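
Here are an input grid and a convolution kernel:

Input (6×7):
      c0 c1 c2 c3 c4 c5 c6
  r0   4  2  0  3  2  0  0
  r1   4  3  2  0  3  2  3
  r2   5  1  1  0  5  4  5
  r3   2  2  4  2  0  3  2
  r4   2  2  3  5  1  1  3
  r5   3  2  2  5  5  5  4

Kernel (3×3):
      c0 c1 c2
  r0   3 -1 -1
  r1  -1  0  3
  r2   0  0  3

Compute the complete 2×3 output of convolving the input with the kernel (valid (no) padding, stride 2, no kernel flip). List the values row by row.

15 17 27
32 -3 21

Output[0,0]: The receptive field on the input at this output position is [4 2 0 / 4 3 2 / 5 1 1]. Elementwise product with the kernel and sum: 4·3 + 2·-1 + 0·-1 + 4·-1 + 2·3 + 1·3.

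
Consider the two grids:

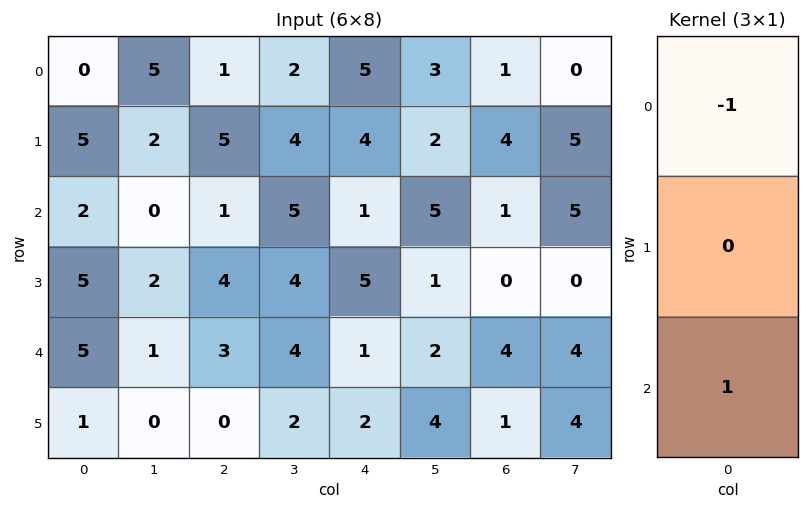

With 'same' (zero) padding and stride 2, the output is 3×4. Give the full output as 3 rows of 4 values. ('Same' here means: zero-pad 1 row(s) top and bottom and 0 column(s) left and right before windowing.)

5 5 4 4
0 -1 1 -4
-4 -4 -3 1

Output[0,0]: The receptive field on the zero-padded input at this output position is [0 / 0 / 5]. Elementwise product with the kernel and sum: 0·-1 + 5·1.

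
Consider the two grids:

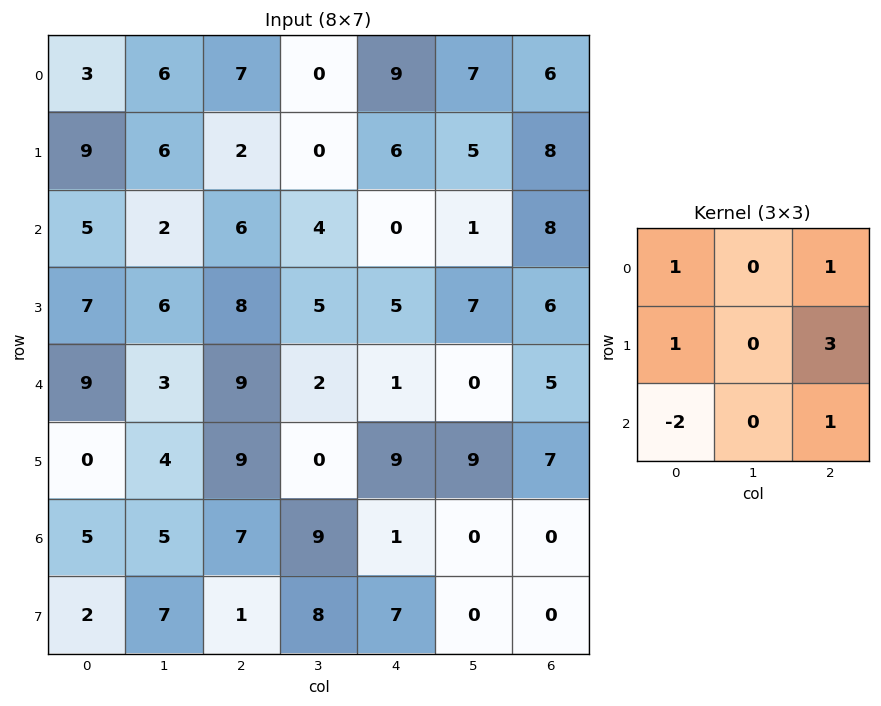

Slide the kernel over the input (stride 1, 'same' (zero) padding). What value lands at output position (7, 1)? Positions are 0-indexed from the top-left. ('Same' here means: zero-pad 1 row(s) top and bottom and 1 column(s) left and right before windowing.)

The receptive field on the zero-padded input at this output position is [5 5 7 / 2 7 1 / 0 0 0]. Elementwise product with the kernel and sum: 5·1 + 7·1 + 2·1 + 1·3 + 0·-2 + 0·1.

17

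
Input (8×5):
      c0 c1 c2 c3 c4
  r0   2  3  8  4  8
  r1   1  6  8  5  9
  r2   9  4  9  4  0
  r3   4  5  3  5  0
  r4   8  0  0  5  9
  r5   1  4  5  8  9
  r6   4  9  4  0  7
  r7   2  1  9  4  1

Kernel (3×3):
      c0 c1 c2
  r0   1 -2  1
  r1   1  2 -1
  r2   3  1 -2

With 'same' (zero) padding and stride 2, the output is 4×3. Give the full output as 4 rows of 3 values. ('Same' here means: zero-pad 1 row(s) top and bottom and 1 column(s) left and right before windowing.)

-10 31 44
12 21 6
6 0 61
1 23 17

Output[0,0]: The receptive field on the zero-padded input at this output position is [0 0 0 / 0 2 3 / 0 1 6]. Elementwise product with the kernel and sum: 0·1 + 0·-2 + 0·1 + 0·1 + 2·2 + 3·-1 + 0·3 + 1·1 + 6·-2.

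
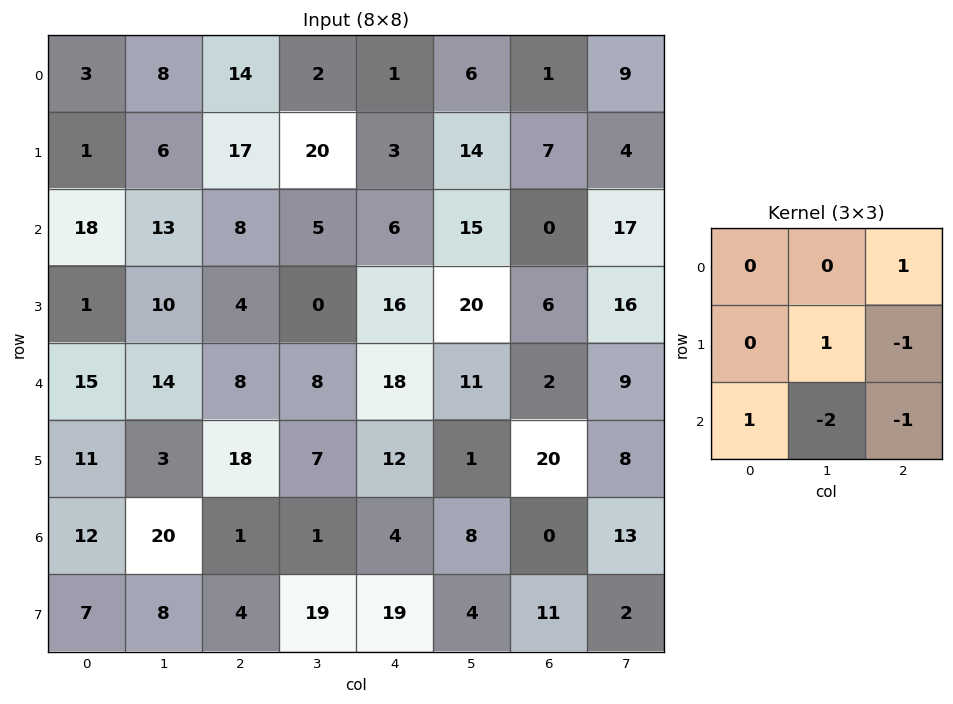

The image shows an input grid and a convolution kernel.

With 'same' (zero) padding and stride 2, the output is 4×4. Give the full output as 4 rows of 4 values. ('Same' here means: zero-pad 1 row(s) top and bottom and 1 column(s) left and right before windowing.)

Output[0,0]: The receptive field on the zero-padded input at this output position is [0 0 0 / 0 3 8 / 0 1 6]. Elementwise product with the kernel and sum: 0·1 + 3·1 + 8·-1 + 0·1 + 1·-2 + 6·-1.

-13 -36 -5 -12
-1 25 -47 -21
-14 -40 9 -38
-27 -12 -26 -25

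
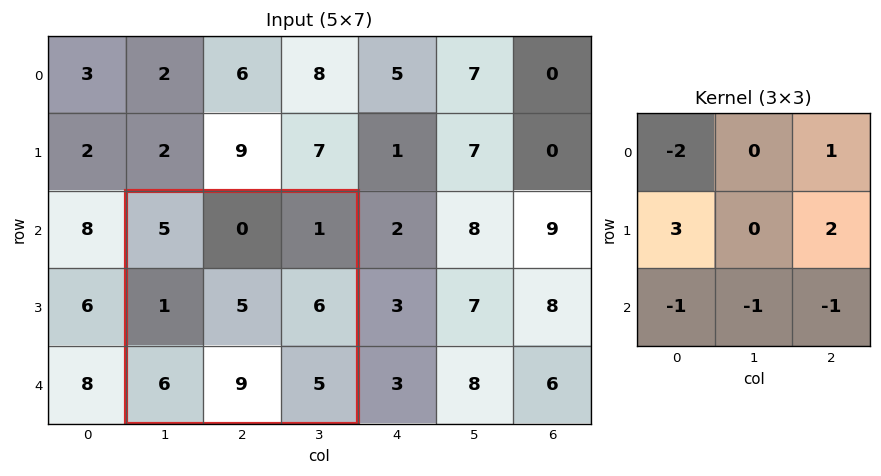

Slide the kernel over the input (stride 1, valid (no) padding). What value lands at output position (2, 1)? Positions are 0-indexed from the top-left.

-14

The receptive field on the input at this output position is [5 0 1 / 1 5 6 / 6 9 5]. Elementwise product with the kernel and sum: 5·-2 + 1·1 + 1·3 + 6·2 + 6·-1 + 9·-1 + 5·-1.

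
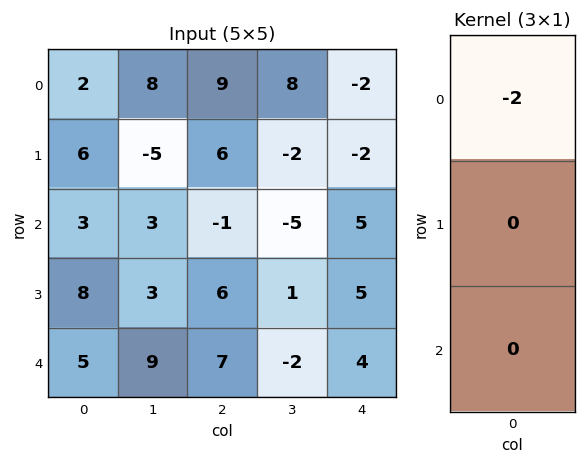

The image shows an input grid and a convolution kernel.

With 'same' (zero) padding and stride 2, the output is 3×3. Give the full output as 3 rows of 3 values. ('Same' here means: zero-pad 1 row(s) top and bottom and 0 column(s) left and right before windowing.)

0 0 0
-12 -12 4
-16 -12 -10

Output[0,0]: The receptive field on the zero-padded input at this output position is [0 / 2 / 6]. Elementwise product with the kernel and sum: 0·-2.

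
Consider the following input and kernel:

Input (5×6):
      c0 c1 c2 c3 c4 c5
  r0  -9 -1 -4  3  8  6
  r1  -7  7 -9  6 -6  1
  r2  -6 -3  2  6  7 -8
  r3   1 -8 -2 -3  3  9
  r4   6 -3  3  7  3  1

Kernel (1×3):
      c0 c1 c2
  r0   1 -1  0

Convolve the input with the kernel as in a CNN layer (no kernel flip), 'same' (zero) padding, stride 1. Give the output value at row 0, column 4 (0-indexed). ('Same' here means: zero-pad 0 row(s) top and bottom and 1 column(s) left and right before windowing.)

-5

The receptive field on the zero-padded input at this output position is [3 8 6]. Elementwise product with the kernel and sum: 3·1 + 8·-1.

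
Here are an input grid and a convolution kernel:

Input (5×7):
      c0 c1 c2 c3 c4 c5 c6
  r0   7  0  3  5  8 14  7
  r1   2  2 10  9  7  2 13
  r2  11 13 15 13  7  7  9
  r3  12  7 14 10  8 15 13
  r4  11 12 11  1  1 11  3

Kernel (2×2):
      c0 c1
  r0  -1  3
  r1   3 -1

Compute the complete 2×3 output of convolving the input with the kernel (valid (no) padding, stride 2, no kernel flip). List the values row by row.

-3 33 53
57 56 23

Output[0,0]: The receptive field on the input at this output position is [7 0 / 2 2]. Elementwise product with the kernel and sum: 7·-1 + 0·3 + 2·3 + 2·-1.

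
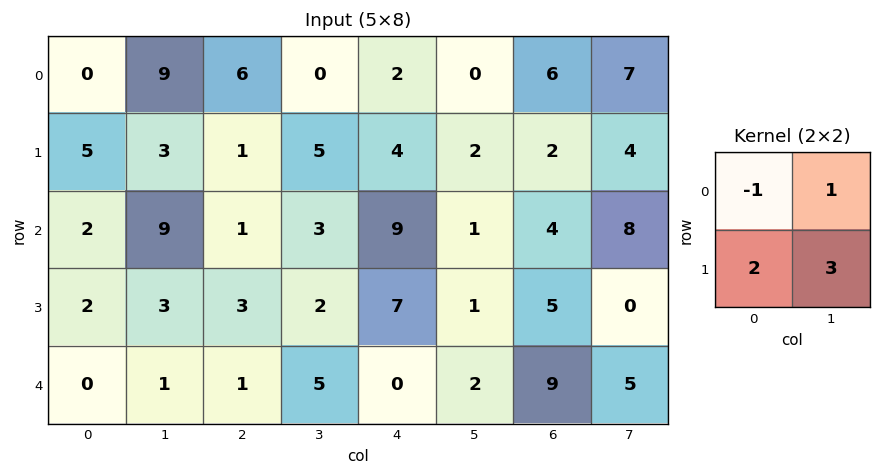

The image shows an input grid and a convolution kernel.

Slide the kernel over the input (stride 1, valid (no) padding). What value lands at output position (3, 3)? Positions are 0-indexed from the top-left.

The receptive field on the input at this output position is [2 7 / 5 0]. Elementwise product with the kernel and sum: 2·-1 + 7·1 + 5·2 + 0·3.

15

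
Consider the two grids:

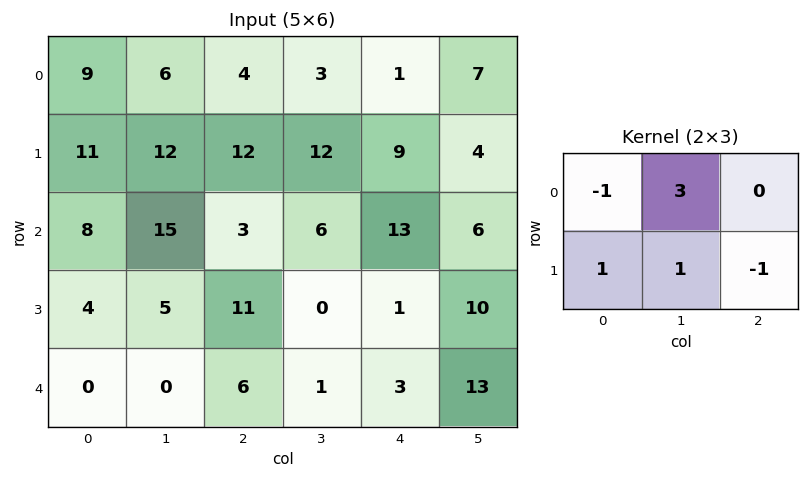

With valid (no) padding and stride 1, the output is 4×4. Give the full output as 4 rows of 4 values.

20 18 20 17
45 36 20 28
35 10 25 24
5 33 -7 -6

Output[0,0]: The receptive field on the input at this output position is [9 6 4 / 11 12 12]. Elementwise product with the kernel and sum: 9·-1 + 6·3 + 11·1 + 12·1 + 12·-1.
Output[0,1]: The receptive field on the input at this output position is [6 4 3 / 12 12 12]. Elementwise product with the kernel and sum: 6·-1 + 4·3 + 12·1 + 12·1 + 12·-1.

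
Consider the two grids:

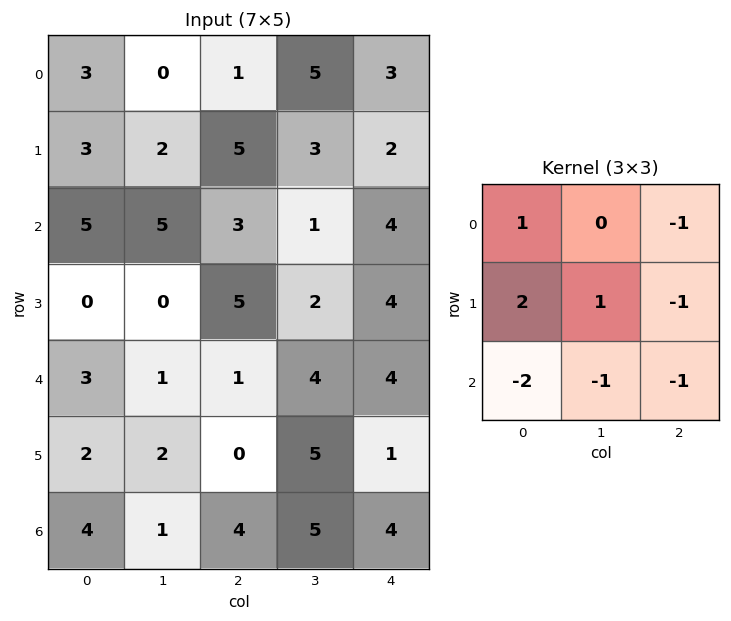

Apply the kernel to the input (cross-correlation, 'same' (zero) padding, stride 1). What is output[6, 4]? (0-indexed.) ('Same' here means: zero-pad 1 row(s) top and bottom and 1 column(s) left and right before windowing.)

19

The receptive field on the zero-padded input at this output position is [5 1 0 / 5 4 0 / 0 0 0]. Elementwise product with the kernel and sum: 5·1 + 0·-1 + 5·2 + 4·1 + 0·-1 + 0·-2 + 0·-1 + 0·-1.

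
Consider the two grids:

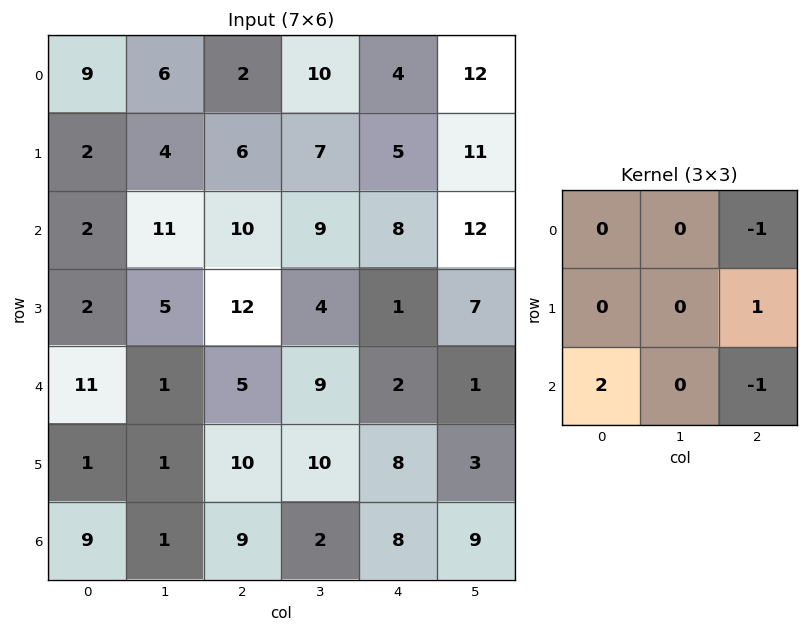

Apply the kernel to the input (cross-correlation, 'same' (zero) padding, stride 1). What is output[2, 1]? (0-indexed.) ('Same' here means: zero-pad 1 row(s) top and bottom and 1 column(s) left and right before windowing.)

The receptive field on the zero-padded input at this output position is [2 4 6 / 2 11 10 / 2 5 12]. Elementwise product with the kernel and sum: 6·-1 + 10·1 + 2·2 + 12·-1.

-4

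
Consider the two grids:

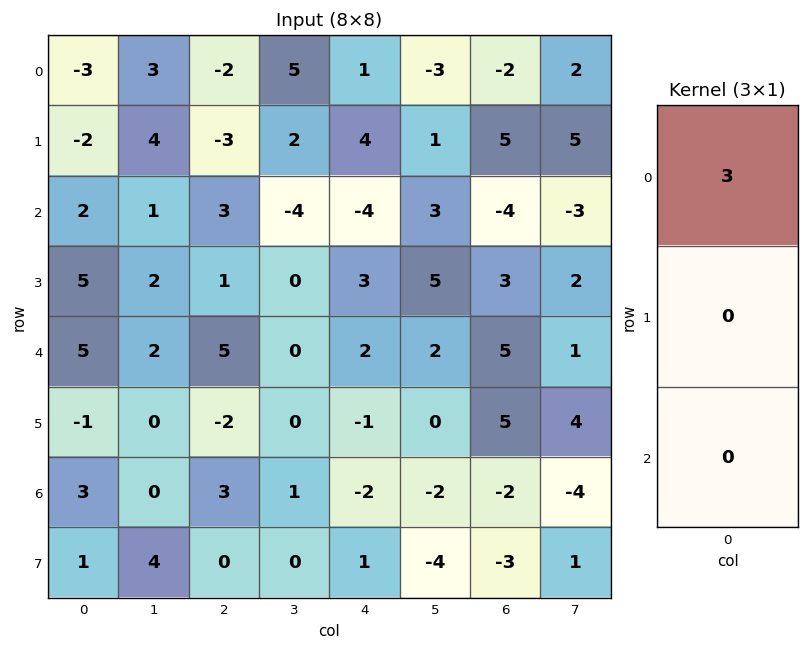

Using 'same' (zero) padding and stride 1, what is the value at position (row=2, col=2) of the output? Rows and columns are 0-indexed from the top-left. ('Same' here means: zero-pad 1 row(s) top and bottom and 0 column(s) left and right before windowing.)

The receptive field on the zero-padded input at this output position is [-3 / 3 / 1]. Elementwise product with the kernel and sum: -3·3.

-9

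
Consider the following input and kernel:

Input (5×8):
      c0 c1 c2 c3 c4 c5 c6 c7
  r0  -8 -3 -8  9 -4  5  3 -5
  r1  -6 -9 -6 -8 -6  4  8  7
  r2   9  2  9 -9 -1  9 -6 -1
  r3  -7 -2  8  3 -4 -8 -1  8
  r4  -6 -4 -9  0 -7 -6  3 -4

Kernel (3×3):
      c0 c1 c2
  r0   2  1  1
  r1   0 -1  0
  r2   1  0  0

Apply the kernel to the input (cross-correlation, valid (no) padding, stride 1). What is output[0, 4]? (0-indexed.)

The receptive field on the input at this output position is [-4 5 3 / -6 4 8 / -1 9 -6]. Elementwise product with the kernel and sum: -4·2 + 5·1 + 3·1 + 4·-1 + -1·1.

-5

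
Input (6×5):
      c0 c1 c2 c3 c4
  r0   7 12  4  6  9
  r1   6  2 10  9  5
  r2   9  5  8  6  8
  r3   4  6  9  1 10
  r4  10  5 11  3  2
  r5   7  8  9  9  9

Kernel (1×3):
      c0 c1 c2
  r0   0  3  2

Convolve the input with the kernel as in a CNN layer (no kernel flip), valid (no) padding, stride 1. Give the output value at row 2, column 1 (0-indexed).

36

The receptive field on the input at this output position is [5 8 6]. Elementwise product with the kernel and sum: 8·3 + 6·2.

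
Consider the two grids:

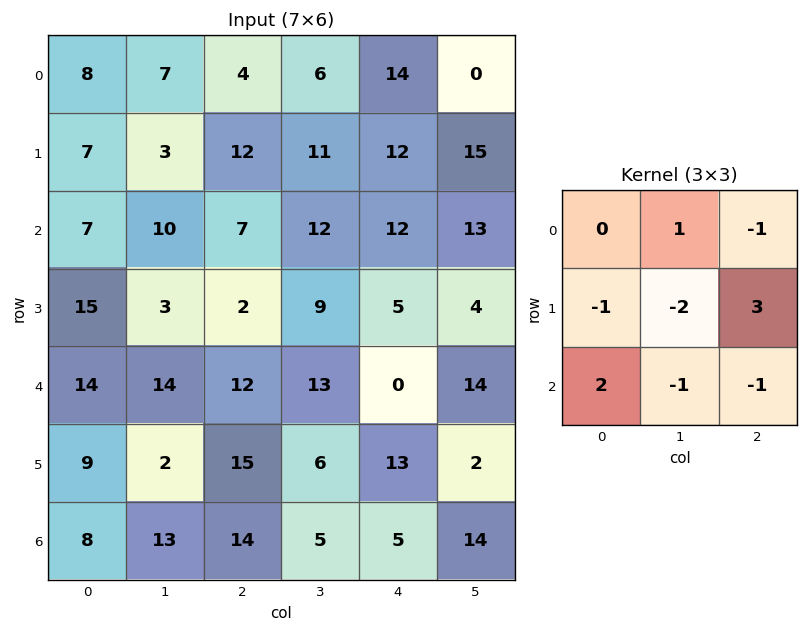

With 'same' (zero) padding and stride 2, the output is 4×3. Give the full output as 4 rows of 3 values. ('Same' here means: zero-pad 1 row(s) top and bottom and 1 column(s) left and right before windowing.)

Output[0,0]: The receptive field on the zero-padded input at this output position is [0 0 0 / 0 8 7 / 0 7 3]. Elementwise product with the kernel and sum: 0·1 + 0·-1 + 0·-1 + 8·-2 + 7·3 + 0·2 + 7·-1 + 3·-1.
Output[0,1]: The receptive field on the zero-padded input at this output position is [0 0 0 / 7 4 6 / 3 12 11]. Elementwise product with the kernel and sum: 0·1 + 0·-1 + 7·-1 + 4·-2 + 6·3 + 3·2 + 12·-1 + 11·-1.

-5 -14 -39
2 8 9
15 -23 27
30 -17 38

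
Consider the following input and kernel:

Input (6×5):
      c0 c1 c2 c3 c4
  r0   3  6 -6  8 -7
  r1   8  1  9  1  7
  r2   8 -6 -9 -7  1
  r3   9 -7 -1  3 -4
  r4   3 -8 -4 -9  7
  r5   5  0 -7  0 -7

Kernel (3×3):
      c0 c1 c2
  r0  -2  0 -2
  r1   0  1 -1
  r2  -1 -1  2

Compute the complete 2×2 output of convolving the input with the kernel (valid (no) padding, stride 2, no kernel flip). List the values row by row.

Output[0,0]: The receptive field on the input at this output position is [3 6 -6 / 8 1 9 / 8 -6 -9]. Elementwise product with the kernel and sum: 3·-2 + -6·-2 + 1·1 + 9·-1 + 8·-1 + -6·-1 + -9·2.

-22 38
-7 50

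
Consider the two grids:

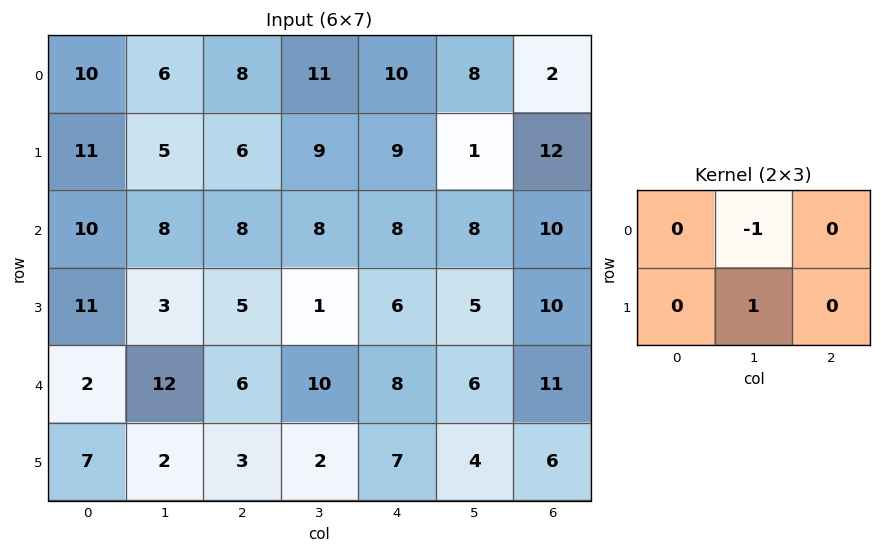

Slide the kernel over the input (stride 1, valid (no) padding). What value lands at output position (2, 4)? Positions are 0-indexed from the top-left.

-3

The receptive field on the input at this output position is [8 8 10 / 6 5 10]. Elementwise product with the kernel and sum: 8·-1 + 5·1.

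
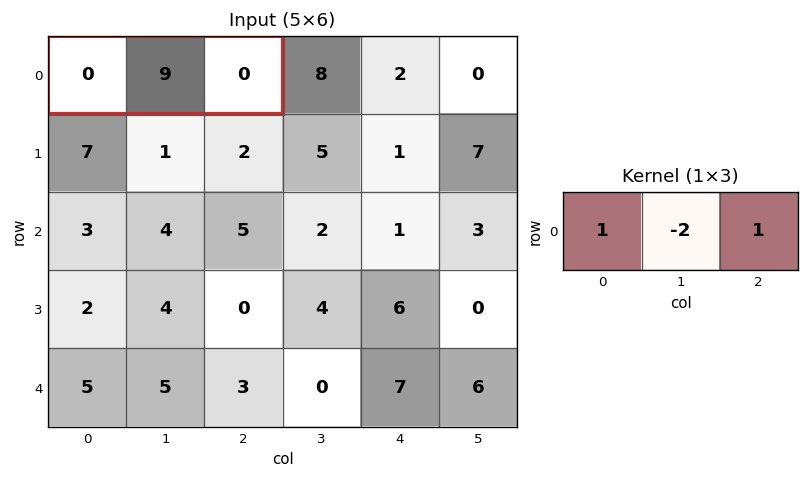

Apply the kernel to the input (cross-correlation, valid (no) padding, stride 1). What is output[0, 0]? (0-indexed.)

The receptive field on the input at this output position is [0 9 0]. Elementwise product with the kernel and sum: 0·1 + 9·-2 + 0·1.

-18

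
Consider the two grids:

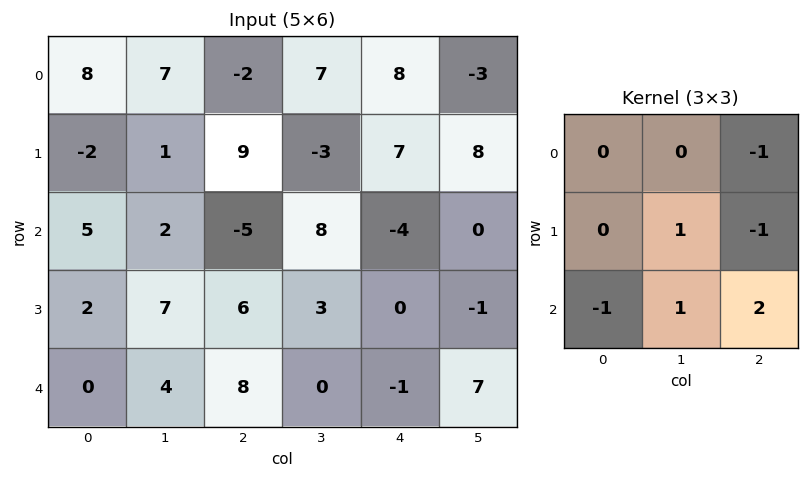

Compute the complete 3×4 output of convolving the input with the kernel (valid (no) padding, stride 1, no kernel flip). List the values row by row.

Output[0,0]: The receptive field on the input at this output position is [8 7 -2 / -2 1 9 / 5 2 -5]. Elementwise product with the kernel and sum: -2·-1 + 1·1 + 9·-1 + 5·-1 + 2·1 + -5·2.

-19 14 -13 -10
15 -5 2 -17
26 -1 -3 14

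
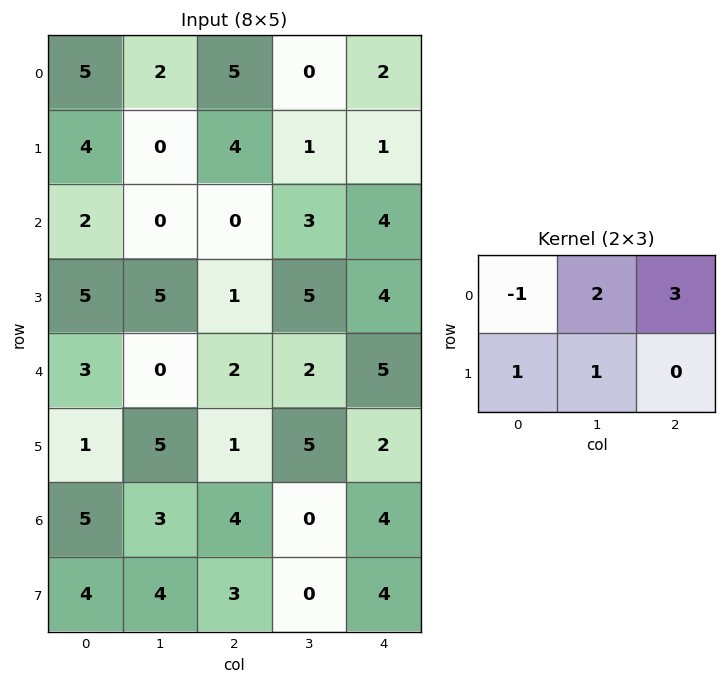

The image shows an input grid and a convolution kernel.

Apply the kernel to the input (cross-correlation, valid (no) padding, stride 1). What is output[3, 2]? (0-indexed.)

25

The receptive field on the input at this output position is [1 5 4 / 2 2 5]. Elementwise product with the kernel and sum: 1·-1 + 5·2 + 4·3 + 2·1 + 2·1.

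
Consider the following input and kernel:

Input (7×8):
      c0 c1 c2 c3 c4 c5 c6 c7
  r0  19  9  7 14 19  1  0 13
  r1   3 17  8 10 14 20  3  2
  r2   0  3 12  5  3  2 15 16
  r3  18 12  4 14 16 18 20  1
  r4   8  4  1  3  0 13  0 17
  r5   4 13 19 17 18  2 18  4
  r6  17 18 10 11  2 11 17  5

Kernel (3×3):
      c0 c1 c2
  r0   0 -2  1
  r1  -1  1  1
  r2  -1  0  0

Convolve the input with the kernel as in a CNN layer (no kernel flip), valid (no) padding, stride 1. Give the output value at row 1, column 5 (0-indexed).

7

The receptive field on the input at this output position is [20 3 2 / 2 15 16 / 18 20 1]. Elementwise product with the kernel and sum: 3·-2 + 2·1 + 2·-1 + 15·1 + 16·1 + 18·-1.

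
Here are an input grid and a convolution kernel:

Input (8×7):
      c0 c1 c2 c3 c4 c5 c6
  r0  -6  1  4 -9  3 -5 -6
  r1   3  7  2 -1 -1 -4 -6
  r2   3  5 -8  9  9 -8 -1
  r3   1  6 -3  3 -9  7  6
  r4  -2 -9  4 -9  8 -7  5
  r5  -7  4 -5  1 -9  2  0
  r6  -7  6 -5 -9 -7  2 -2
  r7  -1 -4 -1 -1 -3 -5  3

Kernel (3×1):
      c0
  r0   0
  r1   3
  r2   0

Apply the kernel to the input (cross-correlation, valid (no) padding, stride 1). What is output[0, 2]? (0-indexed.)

6

The receptive field on the input at this output position is [4 / 2 / -8]. Elementwise product with the kernel and sum: 2·3.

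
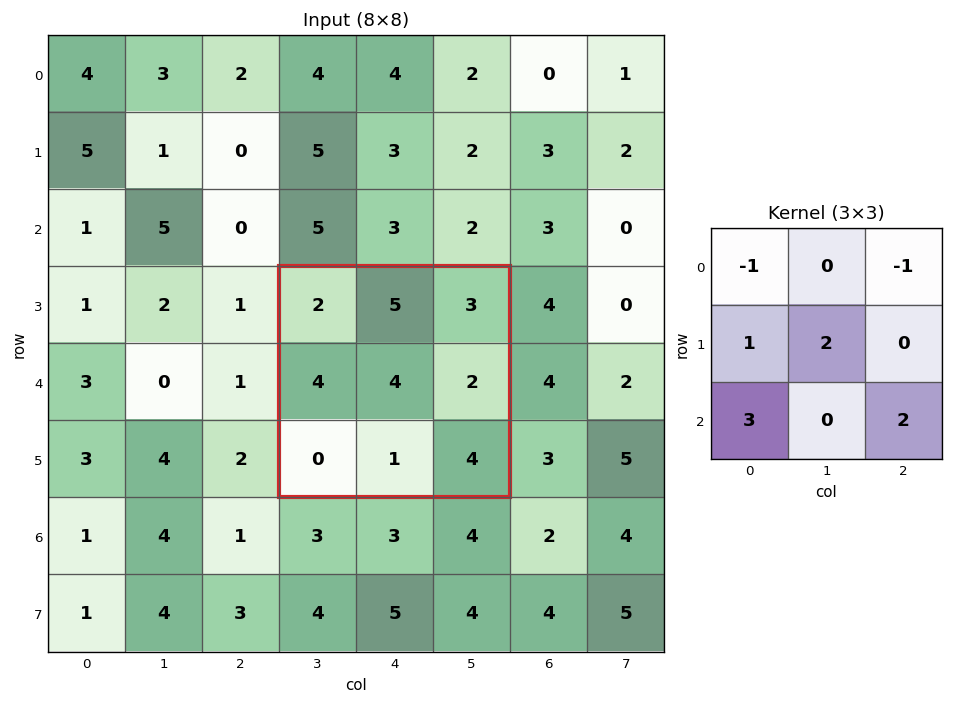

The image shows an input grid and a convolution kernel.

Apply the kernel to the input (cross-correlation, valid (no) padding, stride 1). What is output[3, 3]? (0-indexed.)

15

The receptive field on the input at this output position is [2 5 3 / 4 4 2 / 0 1 4]. Elementwise product with the kernel and sum: 2·-1 + 3·-1 + 4·1 + 4·2 + 0·3 + 4·2.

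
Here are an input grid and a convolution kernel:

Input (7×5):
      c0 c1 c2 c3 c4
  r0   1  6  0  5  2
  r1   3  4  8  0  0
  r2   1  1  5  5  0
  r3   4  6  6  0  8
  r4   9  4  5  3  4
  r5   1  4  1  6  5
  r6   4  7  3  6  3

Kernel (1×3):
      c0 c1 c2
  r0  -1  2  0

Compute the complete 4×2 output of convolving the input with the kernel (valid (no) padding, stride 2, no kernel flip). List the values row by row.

11 10
1 5
-1 1
10 9

Output[0,0]: The receptive field on the input at this output position is [1 6 0]. Elementwise product with the kernel and sum: 1·-1 + 6·2.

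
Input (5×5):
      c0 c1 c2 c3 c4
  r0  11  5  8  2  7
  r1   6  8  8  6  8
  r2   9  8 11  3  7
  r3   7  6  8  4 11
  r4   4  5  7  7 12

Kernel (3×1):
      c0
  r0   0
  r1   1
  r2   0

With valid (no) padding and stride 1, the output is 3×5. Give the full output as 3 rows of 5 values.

6 8 8 6 8
9 8 11 3 7
7 6 8 4 11

Output[0,0]: The receptive field on the input at this output position is [11 / 6 / 9]. Elementwise product with the kernel and sum: 6·1.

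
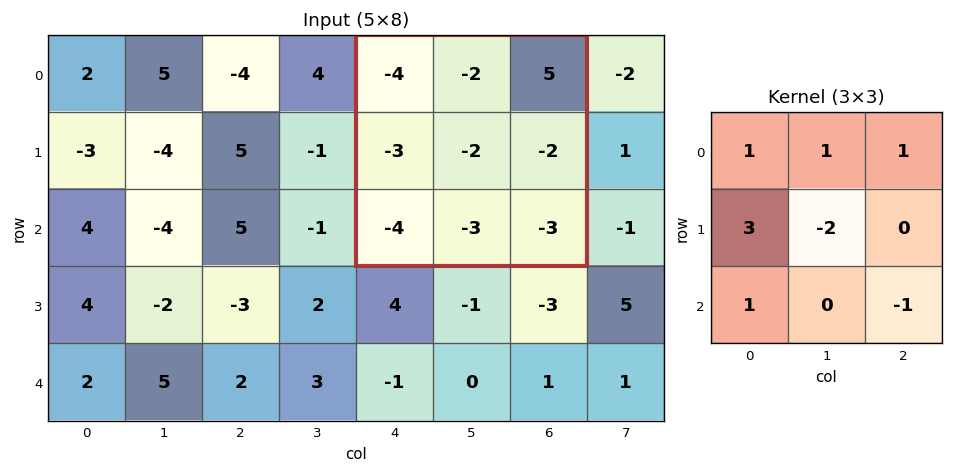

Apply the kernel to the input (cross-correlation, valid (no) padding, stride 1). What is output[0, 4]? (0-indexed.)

The receptive field on the input at this output position is [-4 -2 5 / -3 -2 -2 / -4 -3 -3]. Elementwise product with the kernel and sum: -4·1 + -2·1 + 5·1 + -3·3 + -2·-2 + -4·1 + -3·-1.

-7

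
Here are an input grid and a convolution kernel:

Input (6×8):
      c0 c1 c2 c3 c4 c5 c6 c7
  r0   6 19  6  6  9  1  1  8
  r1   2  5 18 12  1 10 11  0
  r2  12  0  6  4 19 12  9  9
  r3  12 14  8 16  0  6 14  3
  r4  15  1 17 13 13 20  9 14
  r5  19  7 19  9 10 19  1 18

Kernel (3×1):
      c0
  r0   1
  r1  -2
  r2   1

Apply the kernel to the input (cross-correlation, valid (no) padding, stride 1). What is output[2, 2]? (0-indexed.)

7

The receptive field on the input at this output position is [6 / 8 / 17]. Elementwise product with the kernel and sum: 6·1 + 8·-2 + 17·1.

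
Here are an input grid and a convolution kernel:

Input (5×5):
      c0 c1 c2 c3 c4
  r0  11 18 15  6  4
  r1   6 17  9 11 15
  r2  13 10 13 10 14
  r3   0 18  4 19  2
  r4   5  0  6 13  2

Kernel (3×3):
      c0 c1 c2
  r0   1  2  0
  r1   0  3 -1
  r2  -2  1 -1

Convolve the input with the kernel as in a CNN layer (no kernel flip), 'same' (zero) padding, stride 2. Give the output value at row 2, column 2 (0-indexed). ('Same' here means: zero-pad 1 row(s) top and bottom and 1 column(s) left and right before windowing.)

29

The receptive field on the zero-padded input at this output position is [19 2 0 / 13 2 0 / 0 0 0]. Elementwise product with the kernel and sum: 19·1 + 2·2 + 2·3 + 0·-1 + 0·-2 + 0·1 + 0·-1.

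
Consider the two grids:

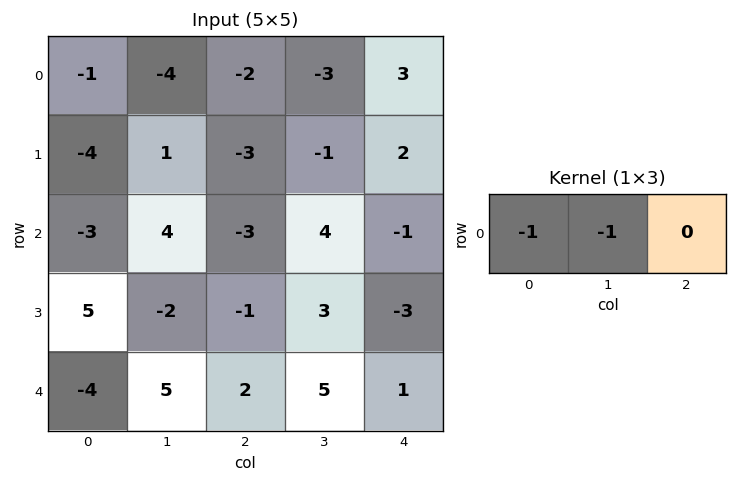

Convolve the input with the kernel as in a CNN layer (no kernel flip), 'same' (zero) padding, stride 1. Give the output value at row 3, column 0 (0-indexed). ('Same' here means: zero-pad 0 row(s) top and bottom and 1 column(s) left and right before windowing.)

The receptive field on the zero-padded input at this output position is [0 5 -2]. Elementwise product with the kernel and sum: 0·-1 + 5·-1.

-5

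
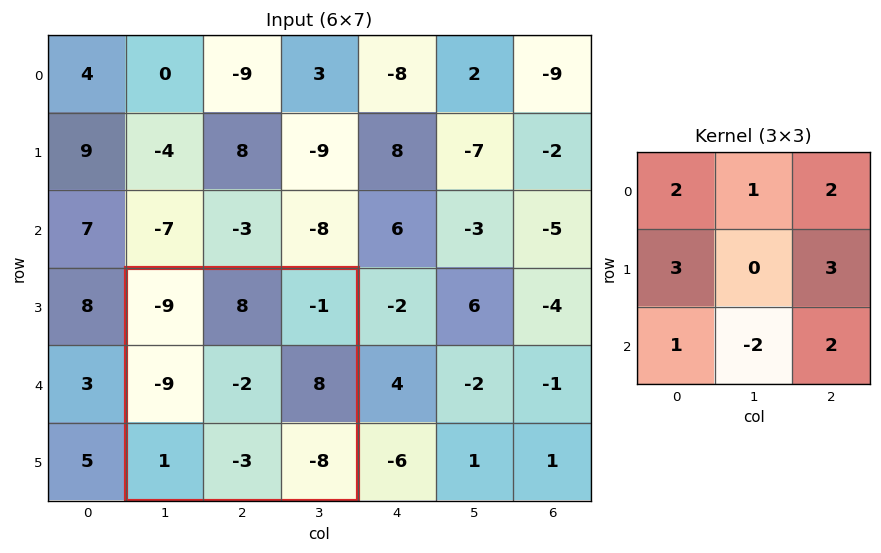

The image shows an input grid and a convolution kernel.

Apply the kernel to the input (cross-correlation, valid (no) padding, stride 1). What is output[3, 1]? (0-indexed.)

The receptive field on the input at this output position is [-9 8 -1 / -9 -2 8 / 1 -3 -8]. Elementwise product with the kernel and sum: -9·2 + 8·1 + -1·2 + -9·3 + 8·3 + 1·1 + -3·-2 + -8·2.

-24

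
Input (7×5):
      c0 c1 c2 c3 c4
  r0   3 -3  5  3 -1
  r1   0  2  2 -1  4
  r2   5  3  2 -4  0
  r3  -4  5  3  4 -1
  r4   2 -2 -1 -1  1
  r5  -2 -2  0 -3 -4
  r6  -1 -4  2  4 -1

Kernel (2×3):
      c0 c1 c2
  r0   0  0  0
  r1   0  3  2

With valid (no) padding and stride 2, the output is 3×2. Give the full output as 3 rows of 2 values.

Output[0,0]: The receptive field on the input at this output position is [3 -3 5 / 0 2 2]. Elementwise product with the kernel and sum: 2·3 + 2·2.
Output[0,1]: The receptive field on the input at this output position is [5 3 -1 / 2 -1 4]. Elementwise product with the kernel and sum: -1·3 + 4·2.

10 5
21 10
-6 -17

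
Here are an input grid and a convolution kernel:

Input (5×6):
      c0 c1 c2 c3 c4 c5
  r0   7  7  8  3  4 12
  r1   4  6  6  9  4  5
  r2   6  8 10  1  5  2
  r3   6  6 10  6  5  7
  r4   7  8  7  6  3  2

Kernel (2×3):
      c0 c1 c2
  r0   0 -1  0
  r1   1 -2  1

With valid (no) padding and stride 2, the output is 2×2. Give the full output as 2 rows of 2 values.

Output[0,0]: The receptive field on the input at this output position is [7 7 8 / 4 6 6]. Elementwise product with the kernel and sum: 7·-1 + 4·1 + 6·-2 + 6·1.

-9 -11
-4 2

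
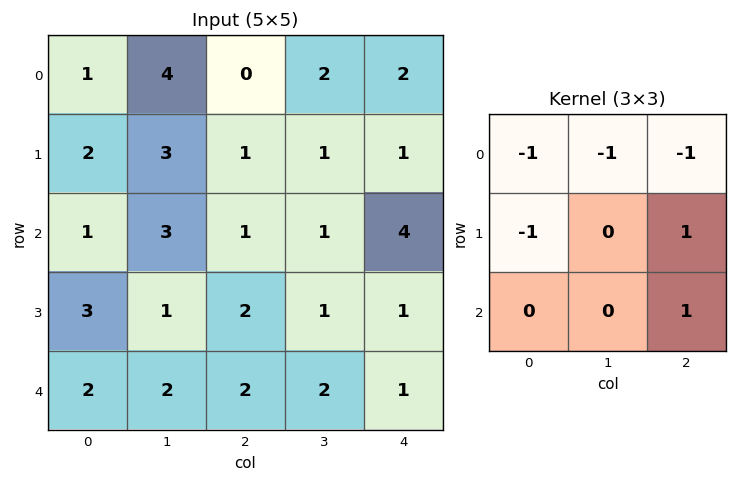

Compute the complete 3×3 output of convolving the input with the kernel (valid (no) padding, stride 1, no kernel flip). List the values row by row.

-5 -7 0
-4 -6 1
-4 -3 -6

Output[0,0]: The receptive field on the input at this output position is [1 4 0 / 2 3 1 / 1 3 1]. Elementwise product with the kernel and sum: 1·-1 + 4·-1 + 0·-1 + 2·-1 + 1·1 + 1·1.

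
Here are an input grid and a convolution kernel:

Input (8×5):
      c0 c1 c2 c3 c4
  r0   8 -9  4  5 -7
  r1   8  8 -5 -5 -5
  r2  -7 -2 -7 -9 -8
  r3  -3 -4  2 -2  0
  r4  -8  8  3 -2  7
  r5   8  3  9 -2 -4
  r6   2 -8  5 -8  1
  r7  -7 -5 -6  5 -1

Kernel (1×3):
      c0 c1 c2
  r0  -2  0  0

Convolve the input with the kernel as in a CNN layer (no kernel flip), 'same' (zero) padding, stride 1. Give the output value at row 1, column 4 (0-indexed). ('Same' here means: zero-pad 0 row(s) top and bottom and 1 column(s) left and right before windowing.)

The receptive field on the zero-padded input at this output position is [-5 -5 0]. Elementwise product with the kernel and sum: -5·-2.

10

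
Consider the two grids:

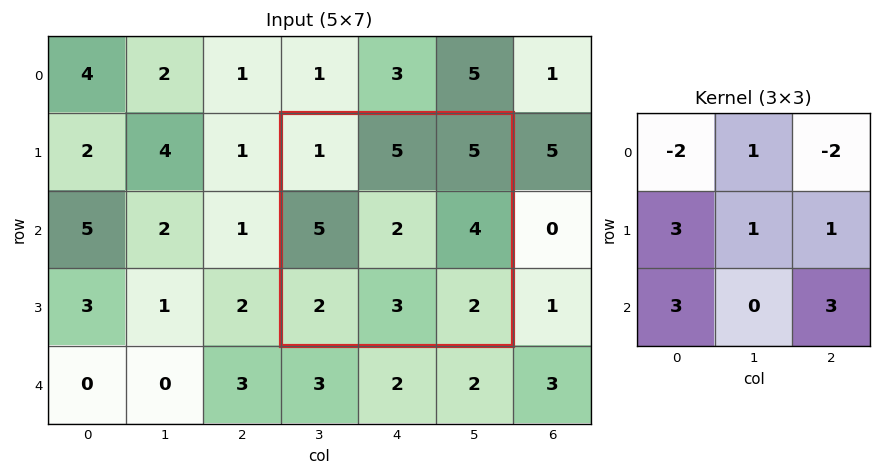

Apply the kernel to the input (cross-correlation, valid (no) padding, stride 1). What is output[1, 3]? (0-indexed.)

The receptive field on the input at this output position is [1 5 5 / 5 2 4 / 2 3 2]. Elementwise product with the kernel and sum: 1·-2 + 5·1 + 5·-2 + 5·3 + 2·1 + 4·1 + 2·3 + 2·3.

26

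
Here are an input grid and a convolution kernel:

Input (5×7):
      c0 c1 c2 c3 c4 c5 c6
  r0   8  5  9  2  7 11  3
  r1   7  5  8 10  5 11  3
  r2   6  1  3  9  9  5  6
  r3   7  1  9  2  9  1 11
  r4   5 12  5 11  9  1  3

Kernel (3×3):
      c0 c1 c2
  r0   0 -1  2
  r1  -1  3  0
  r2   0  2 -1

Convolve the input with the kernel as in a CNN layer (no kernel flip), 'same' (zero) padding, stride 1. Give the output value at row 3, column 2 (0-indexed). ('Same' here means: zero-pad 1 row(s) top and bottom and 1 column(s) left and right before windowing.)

40

The receptive field on the zero-padded input at this output position is [1 3 9 / 1 9 2 / 12 5 11]. Elementwise product with the kernel and sum: 3·-1 + 9·2 + 1·-1 + 9·3 + 5·2 + 11·-1.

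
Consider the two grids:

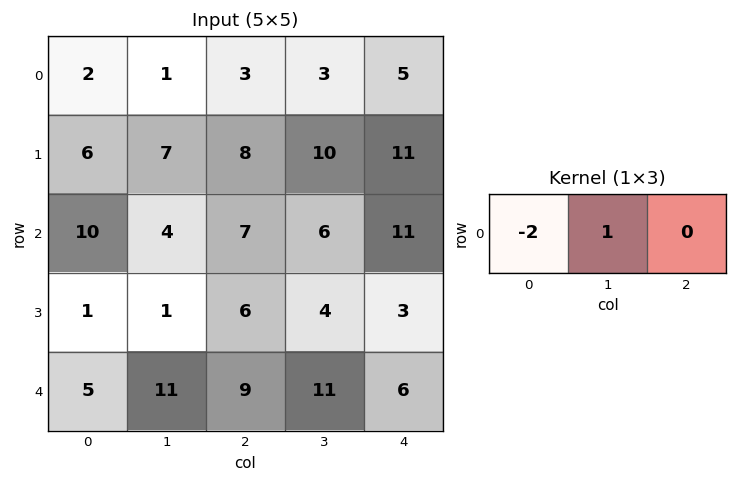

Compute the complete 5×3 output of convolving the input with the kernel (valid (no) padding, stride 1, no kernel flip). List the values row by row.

-3 1 -3
-5 -6 -6
-16 -1 -8
-1 4 -8
1 -13 -7

Output[0,0]: The receptive field on the input at this output position is [2 1 3]. Elementwise product with the kernel and sum: 2·-2 + 1·1.
Output[0,1]: The receptive field on the input at this output position is [1 3 3]. Elementwise product with the kernel and sum: 1·-2 + 3·1.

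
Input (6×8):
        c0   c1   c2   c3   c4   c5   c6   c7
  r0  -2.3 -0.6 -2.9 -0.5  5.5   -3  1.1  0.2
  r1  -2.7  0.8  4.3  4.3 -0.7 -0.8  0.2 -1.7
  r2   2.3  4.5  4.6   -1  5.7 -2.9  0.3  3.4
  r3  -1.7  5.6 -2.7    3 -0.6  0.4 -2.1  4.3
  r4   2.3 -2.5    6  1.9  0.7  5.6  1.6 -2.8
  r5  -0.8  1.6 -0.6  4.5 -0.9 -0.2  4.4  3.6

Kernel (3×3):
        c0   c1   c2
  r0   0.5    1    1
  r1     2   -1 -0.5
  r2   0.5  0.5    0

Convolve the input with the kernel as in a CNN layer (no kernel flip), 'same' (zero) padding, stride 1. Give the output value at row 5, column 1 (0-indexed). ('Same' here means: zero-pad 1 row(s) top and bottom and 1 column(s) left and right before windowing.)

The receptive field on the zero-padded input at this output position is [2.3 -2.5 6 / -0.8 1.6 -0.6 / 0 0 0]. Elementwise product with the kernel and sum: 2.3·0.5 + -2.5·1 + 6·1 + -0.8·2 + 1.6·-1 + -0.6·-0.5 + 0·0.5 + 0·0.5.

1.75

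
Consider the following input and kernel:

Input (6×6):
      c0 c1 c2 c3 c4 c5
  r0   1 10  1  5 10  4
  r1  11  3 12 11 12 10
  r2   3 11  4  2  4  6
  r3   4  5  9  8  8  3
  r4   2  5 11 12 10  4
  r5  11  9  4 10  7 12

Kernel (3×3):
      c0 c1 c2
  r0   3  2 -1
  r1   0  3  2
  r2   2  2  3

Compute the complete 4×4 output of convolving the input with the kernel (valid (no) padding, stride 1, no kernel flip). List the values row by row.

95 121 84 117
113 90 118 112
107 150 128 94
102 138 140 145

Output[0,0]: The receptive field on the input at this output position is [1 10 1 / 11 3 12 / 3 11 4]. Elementwise product with the kernel and sum: 1·3 + 10·2 + 1·-1 + 3·3 + 12·2 + 3·2 + 11·2 + 4·3.
Output[0,1]: The receptive field on the input at this output position is [10 1 5 / 3 12 11 / 11 4 2]. Elementwise product with the kernel and sum: 10·3 + 1·2 + 5·-1 + 12·3 + 11·2 + 11·2 + 4·2 + 2·3.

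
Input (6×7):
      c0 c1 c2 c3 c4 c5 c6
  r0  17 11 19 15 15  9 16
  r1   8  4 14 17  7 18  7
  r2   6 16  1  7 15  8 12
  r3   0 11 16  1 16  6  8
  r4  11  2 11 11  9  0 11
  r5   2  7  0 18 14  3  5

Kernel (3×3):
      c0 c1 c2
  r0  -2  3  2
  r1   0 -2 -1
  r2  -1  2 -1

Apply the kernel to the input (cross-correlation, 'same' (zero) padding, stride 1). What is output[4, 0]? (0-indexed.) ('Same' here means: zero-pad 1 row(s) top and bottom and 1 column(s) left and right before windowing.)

-5

The receptive field on the zero-padded input at this output position is [0 0 11 / 0 11 2 / 0 2 7]. Elementwise product with the kernel and sum: 0·-2 + 0·3 + 11·2 + 11·-2 + 2·-1 + 0·-1 + 2·2 + 7·-1.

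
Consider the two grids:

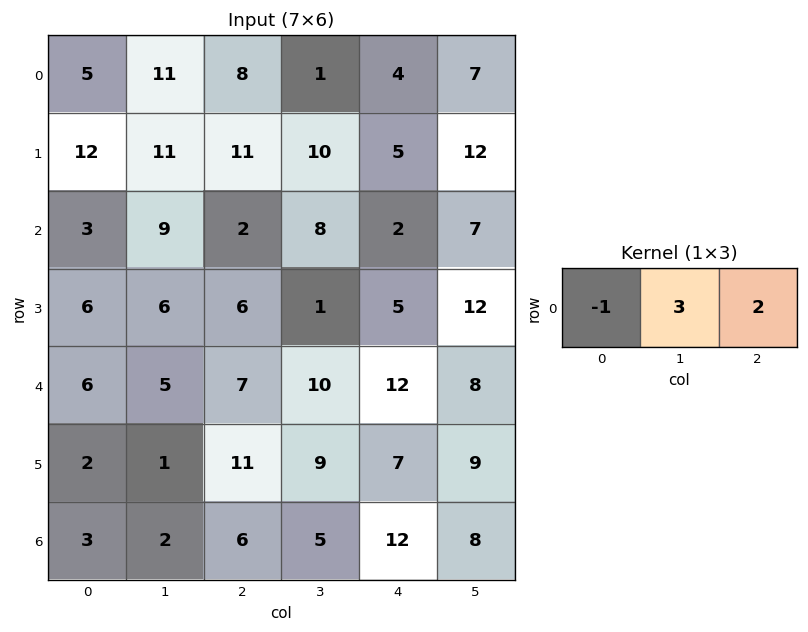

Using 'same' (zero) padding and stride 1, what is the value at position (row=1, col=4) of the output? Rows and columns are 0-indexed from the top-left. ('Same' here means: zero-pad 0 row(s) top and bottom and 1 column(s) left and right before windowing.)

The receptive field on the zero-padded input at this output position is [10 5 12]. Elementwise product with the kernel and sum: 10·-1 + 5·3 + 12·2.

29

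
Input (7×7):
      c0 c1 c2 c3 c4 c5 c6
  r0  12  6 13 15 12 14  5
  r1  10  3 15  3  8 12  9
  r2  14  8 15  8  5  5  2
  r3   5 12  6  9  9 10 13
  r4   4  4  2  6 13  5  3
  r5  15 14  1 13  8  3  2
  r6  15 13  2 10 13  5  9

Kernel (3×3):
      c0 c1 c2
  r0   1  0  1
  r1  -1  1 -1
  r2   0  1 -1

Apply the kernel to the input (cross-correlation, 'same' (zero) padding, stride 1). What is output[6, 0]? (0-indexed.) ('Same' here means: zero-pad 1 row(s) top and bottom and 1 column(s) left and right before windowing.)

The receptive field on the zero-padded input at this output position is [0 15 14 / 0 15 13 / 0 0 0]. Elementwise product with the kernel and sum: 0·1 + 14·1 + 0·-1 + 15·1 + 13·-1 + 0·1 + 0·-1.

16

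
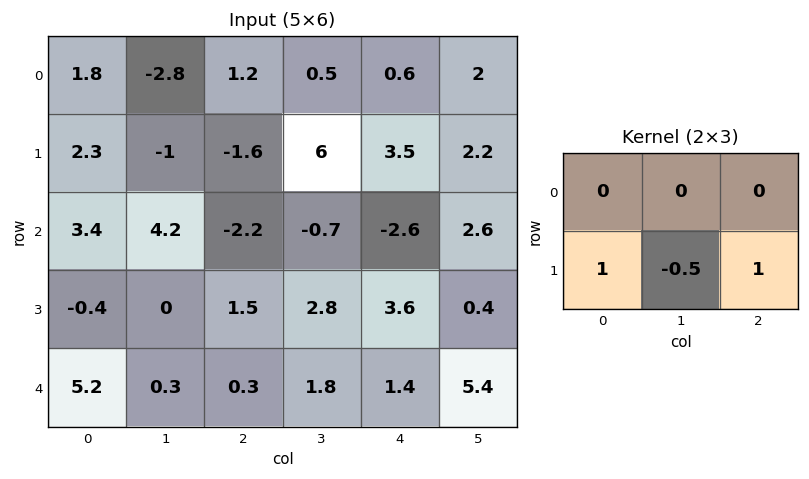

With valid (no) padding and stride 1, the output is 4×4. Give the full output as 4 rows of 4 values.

Output[0,0]: The receptive field on the input at this output position is [1.8 -2.8 1.2 / 2.3 -1 -1.6]. Elementwise product with the kernel and sum: 2.3·1 + -1·-0.5 + -1.6·1.

1.2 5.8 -1.1 6.45
-0.9 4.6 -4.45 3.2
1.1 2.05 3.7 1.4
5.35 1.95 0.8 6.5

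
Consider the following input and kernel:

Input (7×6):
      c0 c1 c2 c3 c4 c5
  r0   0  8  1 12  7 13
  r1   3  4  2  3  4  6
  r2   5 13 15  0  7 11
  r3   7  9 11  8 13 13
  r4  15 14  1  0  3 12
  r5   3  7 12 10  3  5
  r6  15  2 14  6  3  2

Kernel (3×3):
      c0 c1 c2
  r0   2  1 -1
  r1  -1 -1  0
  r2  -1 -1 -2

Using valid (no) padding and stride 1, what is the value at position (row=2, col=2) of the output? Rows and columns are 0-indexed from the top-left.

-3

The receptive field on the input at this output position is [15 0 7 / 11 8 13 / 1 0 3]. Elementwise product with the kernel and sum: 15·2 + 0·1 + 7·-1 + 11·-1 + 8·-1 + 1·-1 + 0·-1 + 3·-2.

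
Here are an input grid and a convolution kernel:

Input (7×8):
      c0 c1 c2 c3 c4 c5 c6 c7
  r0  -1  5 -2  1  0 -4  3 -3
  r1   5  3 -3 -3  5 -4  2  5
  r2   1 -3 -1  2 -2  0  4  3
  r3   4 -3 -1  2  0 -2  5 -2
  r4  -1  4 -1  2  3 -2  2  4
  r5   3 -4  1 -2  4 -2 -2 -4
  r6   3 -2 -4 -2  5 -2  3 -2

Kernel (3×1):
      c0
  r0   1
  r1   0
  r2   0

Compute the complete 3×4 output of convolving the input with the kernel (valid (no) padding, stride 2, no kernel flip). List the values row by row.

Output[0,0]: The receptive field on the input at this output position is [-1 / 5 / 1]. Elementwise product with the kernel and sum: -1·1.
Output[0,1]: The receptive field on the input at this output position is [-2 / -3 / -1]. Elementwise product with the kernel and sum: -2·1.

-1 -2 0 3
1 -1 -2 4
-1 -1 3 2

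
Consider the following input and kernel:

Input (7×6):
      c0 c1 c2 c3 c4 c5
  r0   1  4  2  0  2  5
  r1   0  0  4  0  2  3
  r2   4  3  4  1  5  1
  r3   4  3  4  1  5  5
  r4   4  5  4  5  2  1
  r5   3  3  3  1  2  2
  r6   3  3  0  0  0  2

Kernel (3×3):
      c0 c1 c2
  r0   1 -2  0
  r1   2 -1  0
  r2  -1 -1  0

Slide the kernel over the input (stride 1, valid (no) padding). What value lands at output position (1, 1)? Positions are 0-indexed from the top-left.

-13

The receptive field on the input at this output position is [0 4 0 / 3 4 1 / 3 4 1]. Elementwise product with the kernel and sum: 0·1 + 4·-2 + 3·2 + 4·-1 + 3·-1 + 4·-1.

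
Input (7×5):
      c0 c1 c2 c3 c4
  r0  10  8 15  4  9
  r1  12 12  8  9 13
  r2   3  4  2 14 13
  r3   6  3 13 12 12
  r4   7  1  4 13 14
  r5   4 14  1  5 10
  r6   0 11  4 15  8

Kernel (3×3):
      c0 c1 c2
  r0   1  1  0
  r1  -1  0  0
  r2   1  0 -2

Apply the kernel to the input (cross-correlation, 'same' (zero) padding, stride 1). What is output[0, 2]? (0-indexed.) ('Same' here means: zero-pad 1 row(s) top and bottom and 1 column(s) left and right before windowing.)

The receptive field on the zero-padded input at this output position is [0 0 0 / 8 15 4 / 12 8 9]. Elementwise product with the kernel and sum: 0·1 + 0·1 + 8·-1 + 12·1 + 9·-2.

-14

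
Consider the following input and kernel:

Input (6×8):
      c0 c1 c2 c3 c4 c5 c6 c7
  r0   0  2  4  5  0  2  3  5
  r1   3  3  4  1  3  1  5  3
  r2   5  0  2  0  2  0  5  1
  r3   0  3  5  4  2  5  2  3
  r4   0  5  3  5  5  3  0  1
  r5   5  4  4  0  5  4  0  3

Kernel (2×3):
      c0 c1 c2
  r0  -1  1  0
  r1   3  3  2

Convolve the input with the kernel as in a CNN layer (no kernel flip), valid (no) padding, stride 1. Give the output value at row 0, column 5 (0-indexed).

The receptive field on the input at this output position is [2 3 5 / 1 5 3]. Elementwise product with the kernel and sum: 2·-1 + 3·1 + 1·3 + 5·3 + 3·2.

25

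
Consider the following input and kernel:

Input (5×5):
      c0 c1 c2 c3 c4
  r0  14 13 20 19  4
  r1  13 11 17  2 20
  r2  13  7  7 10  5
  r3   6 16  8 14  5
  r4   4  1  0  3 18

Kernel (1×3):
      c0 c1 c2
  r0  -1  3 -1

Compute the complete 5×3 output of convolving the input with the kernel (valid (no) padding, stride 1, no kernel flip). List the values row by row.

5 28 33
3 38 -31
1 4 18
34 -6 29
-1 -4 -9

Output[0,0]: The receptive field on the input at this output position is [14 13 20]. Elementwise product with the kernel and sum: 14·-1 + 13·3 + 20·-1.
Output[0,1]: The receptive field on the input at this output position is [13 20 19]. Elementwise product with the kernel and sum: 13·-1 + 20·3 + 19·-1.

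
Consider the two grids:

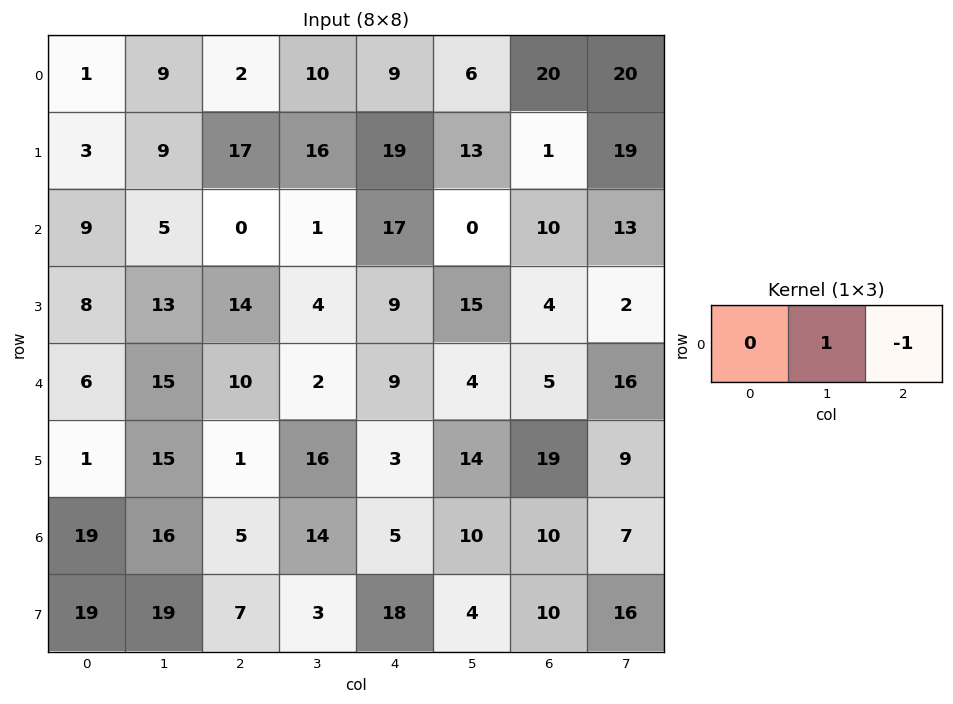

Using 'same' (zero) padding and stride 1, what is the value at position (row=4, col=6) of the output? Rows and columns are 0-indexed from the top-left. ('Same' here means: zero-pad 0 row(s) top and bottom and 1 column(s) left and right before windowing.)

The receptive field on the zero-padded input at this output position is [4 5 16]. Elementwise product with the kernel and sum: 5·1 + 16·-1.

-11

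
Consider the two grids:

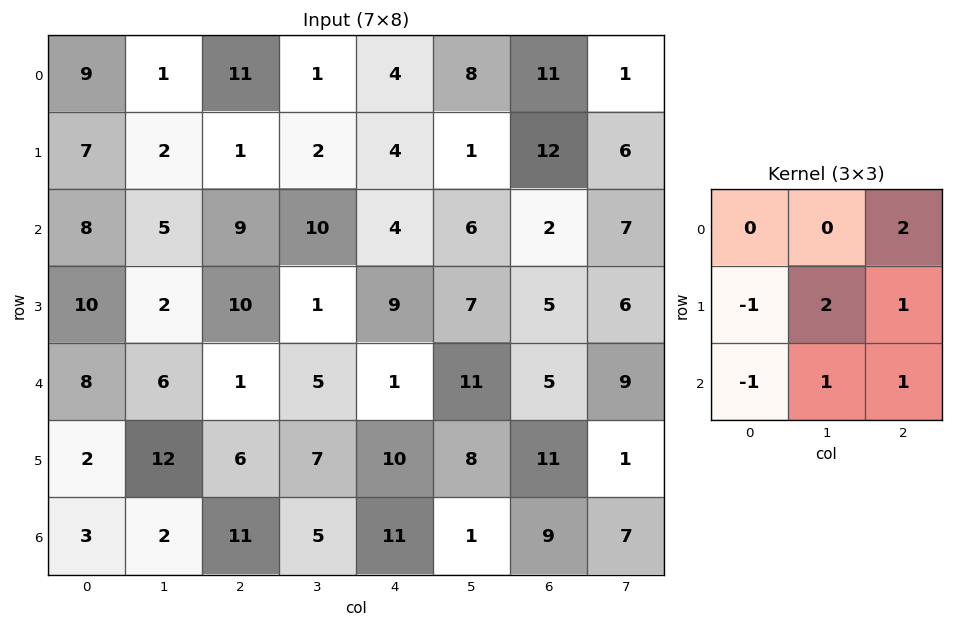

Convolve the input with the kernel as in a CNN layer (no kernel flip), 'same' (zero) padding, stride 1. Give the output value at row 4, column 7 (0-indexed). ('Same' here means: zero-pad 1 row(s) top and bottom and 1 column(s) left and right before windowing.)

3

The receptive field on the zero-padded input at this output position is [5 6 0 / 5 9 0 / 11 1 0]. Elementwise product with the kernel and sum: 0·2 + 5·-1 + 9·2 + 0·1 + 11·-1 + 1·1 + 0·1.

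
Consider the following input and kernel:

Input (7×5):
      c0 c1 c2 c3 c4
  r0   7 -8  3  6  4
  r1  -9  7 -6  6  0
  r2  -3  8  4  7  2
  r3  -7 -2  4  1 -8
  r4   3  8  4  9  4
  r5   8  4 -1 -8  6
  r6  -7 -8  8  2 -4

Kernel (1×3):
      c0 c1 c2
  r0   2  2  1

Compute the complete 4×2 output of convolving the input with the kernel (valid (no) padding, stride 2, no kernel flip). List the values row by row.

Output[0,0]: The receptive field on the input at this output position is [7 -8 3]. Elementwise product with the kernel and sum: 7·2 + -8·2 + 3·1.
Output[0,1]: The receptive field on the input at this output position is [3 6 4]. Elementwise product with the kernel and sum: 3·2 + 6·2 + 4·1.

1 22
14 24
26 30
-22 16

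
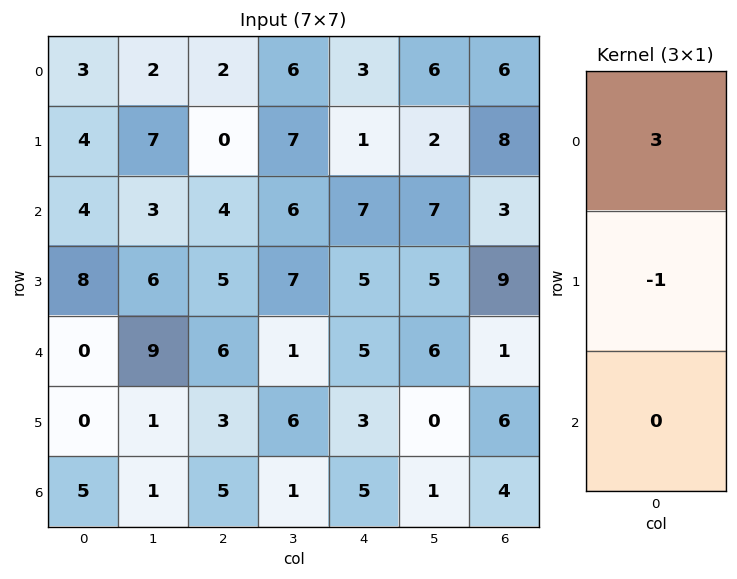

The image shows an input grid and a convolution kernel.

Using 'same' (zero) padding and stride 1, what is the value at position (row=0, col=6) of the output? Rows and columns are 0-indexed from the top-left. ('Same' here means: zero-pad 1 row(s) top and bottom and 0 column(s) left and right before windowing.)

The receptive field on the zero-padded input at this output position is [0 / 6 / 8]. Elementwise product with the kernel and sum: 0·3 + 6·-1.

-6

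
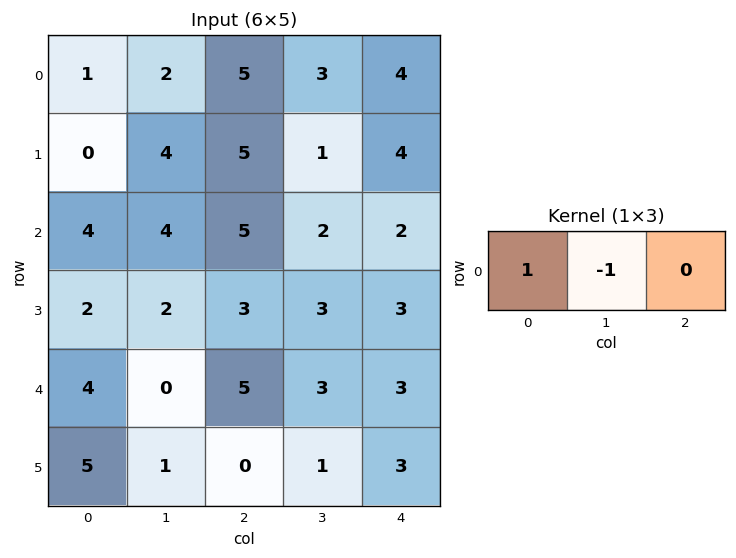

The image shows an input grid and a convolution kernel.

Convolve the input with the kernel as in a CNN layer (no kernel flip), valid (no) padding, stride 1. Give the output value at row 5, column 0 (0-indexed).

The receptive field on the input at this output position is [5 1 0]. Elementwise product with the kernel and sum: 5·1 + 1·-1.

4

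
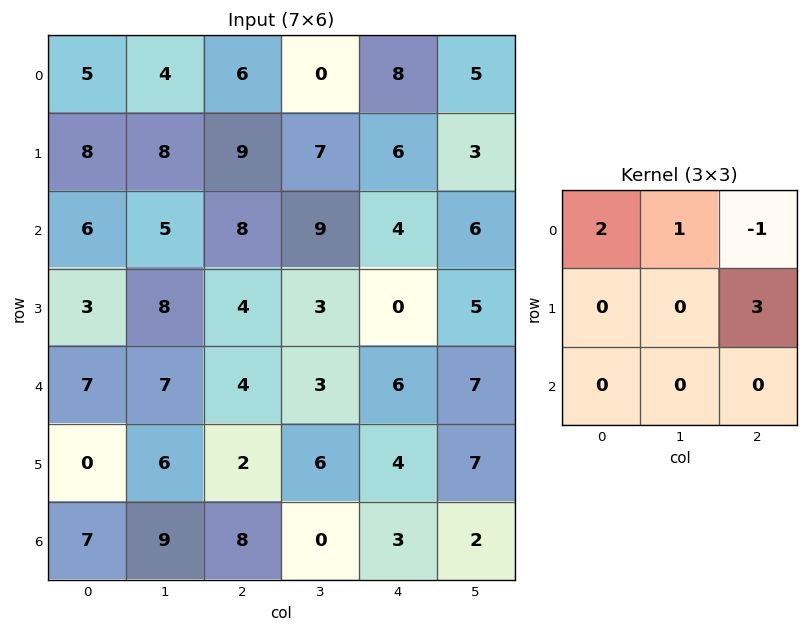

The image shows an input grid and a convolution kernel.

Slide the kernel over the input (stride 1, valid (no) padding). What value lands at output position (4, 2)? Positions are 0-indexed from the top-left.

17

The receptive field on the input at this output position is [4 3 6 / 2 6 4 / 8 0 3]. Elementwise product with the kernel and sum: 4·2 + 3·1 + 6·-1 + 4·3.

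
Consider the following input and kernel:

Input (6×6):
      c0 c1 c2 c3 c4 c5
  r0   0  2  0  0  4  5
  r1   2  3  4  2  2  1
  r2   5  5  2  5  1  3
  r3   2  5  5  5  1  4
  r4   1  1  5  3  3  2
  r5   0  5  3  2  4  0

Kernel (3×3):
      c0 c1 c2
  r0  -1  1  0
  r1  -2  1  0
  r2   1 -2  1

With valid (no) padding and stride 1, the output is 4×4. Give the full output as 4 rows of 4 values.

-2 2 -13 8
-7 -7 -5 -2
5 -14 0 -14
-5 4 -4 -13

Output[0,0]: The receptive field on the input at this output position is [0 2 0 / 2 3 4 / 5 5 2]. Elementwise product with the kernel and sum: 0·-1 + 2·1 + 2·-2 + 3·1 + 5·1 + 5·-2 + 2·1.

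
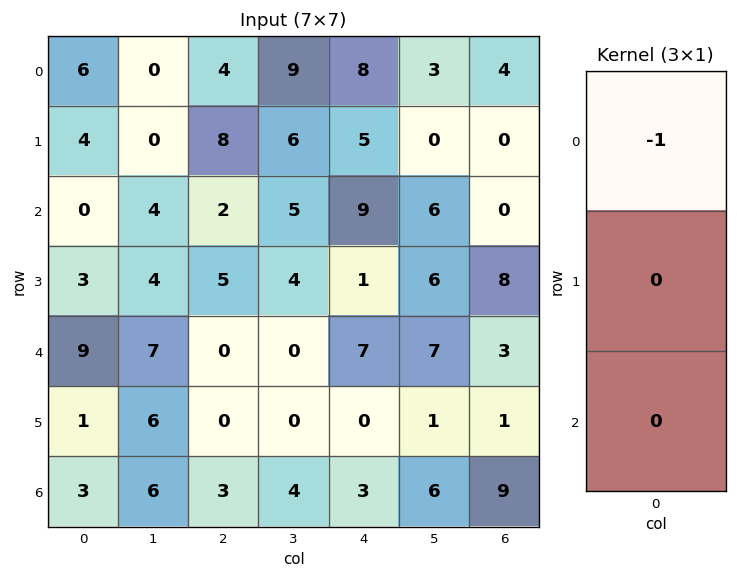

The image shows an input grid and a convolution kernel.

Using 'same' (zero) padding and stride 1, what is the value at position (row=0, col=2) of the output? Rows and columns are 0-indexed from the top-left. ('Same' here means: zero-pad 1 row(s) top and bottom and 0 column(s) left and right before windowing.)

The receptive field on the zero-padded input at this output position is [0 / 4 / 8]. Elementwise product with the kernel and sum: 0·-1.

0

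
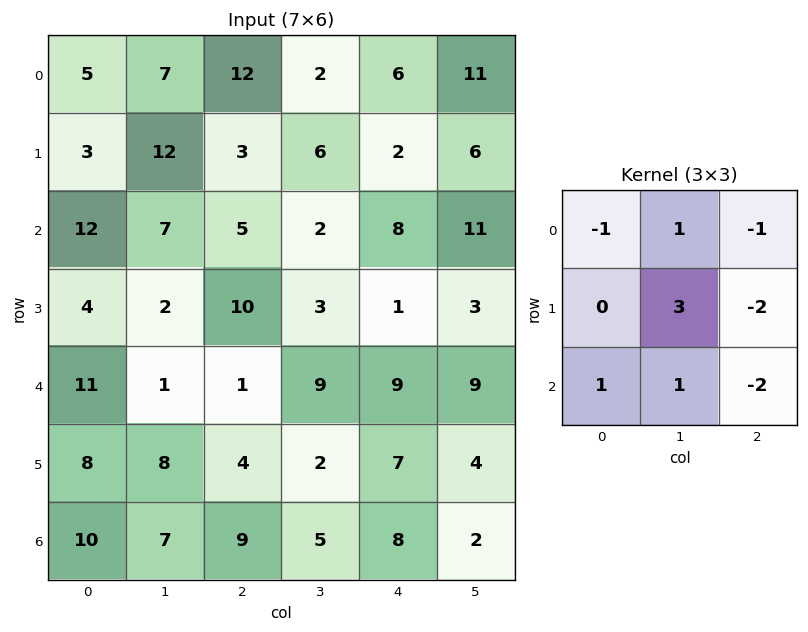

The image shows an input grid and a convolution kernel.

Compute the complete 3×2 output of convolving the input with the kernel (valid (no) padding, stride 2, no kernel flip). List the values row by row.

Output[0,0]: The receptive field on the input at this output position is [5 7 12 / 3 12 3 / 12 7 5]. Elementwise product with the kernel and sum: 5·-1 + 7·1 + 12·-1 + 12·3 + 3·-2 + 12·1 + 7·1 + 5·-2.
Output[0,1]: The receptive field on the input at this output position is [12 2 6 / 3 6 2 / 5 2 8]. Elementwise product with the kernel and sum: 12·-1 + 2·1 + 6·-1 + 6·3 + 2·-2 + 5·1 + 2·1 + 8·-2.

29 -11
-14 -12
4 -11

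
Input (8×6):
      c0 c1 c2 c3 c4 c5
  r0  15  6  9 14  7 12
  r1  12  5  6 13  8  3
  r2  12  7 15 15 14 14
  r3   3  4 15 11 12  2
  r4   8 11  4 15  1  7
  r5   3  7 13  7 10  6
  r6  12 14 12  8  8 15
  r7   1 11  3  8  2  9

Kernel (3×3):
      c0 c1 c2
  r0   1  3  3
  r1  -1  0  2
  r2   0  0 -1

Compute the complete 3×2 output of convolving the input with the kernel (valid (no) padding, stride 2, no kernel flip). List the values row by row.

45 68
101 110
64 51

Output[0,0]: The receptive field on the input at this output position is [15 6 9 / 12 5 6 / 12 7 15]. Elementwise product with the kernel and sum: 15·1 + 6·3 + 9·3 + 12·-1 + 6·2 + 15·-1.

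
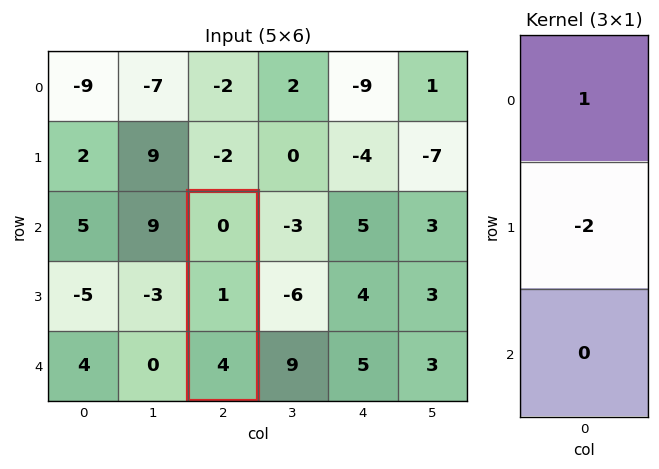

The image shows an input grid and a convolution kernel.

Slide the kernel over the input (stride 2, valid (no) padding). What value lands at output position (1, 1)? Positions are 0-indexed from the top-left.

-2

The receptive field on the input at this output position is [0 / 1 / 4]. Elementwise product with the kernel and sum: 0·1 + 1·-2.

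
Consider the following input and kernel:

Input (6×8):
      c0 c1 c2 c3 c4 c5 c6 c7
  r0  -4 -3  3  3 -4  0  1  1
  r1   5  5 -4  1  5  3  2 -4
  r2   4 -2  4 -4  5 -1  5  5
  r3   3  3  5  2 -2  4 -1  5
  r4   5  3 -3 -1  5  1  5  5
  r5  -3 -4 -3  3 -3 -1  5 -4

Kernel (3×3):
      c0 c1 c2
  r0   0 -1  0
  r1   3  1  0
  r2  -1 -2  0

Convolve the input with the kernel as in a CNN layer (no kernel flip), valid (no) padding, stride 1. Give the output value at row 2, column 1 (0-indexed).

13

The receptive field on the input at this output position is [-2 4 -4 / 3 5 2 / 3 -3 -1]. Elementwise product with the kernel and sum: 4·-1 + 3·3 + 5·1 + 3·-1 + -3·-2.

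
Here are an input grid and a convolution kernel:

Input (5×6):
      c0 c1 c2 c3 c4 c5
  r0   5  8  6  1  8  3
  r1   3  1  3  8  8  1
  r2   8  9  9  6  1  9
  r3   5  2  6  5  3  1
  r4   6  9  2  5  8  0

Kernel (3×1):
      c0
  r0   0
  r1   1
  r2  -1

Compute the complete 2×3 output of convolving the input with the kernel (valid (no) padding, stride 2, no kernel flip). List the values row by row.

Output[0,0]: The receptive field on the input at this output position is [5 / 3 / 8]. Elementwise product with the kernel and sum: 3·1 + 8·-1.

-5 -6 7
-1 4 -5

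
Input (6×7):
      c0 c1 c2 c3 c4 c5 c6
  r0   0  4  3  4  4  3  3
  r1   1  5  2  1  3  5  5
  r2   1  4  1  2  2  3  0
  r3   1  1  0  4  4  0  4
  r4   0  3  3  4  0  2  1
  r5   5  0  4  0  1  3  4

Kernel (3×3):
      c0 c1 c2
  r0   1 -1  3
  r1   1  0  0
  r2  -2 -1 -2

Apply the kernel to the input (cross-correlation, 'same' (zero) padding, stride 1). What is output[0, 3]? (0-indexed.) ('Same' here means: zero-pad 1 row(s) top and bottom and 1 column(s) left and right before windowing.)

-8

The receptive field on the zero-padded input at this output position is [0 0 0 / 3 4 4 / 2 1 3]. Elementwise product with the kernel and sum: 0·1 + 0·-1 + 0·3 + 3·1 + 2·-2 + 1·-1 + 3·-2.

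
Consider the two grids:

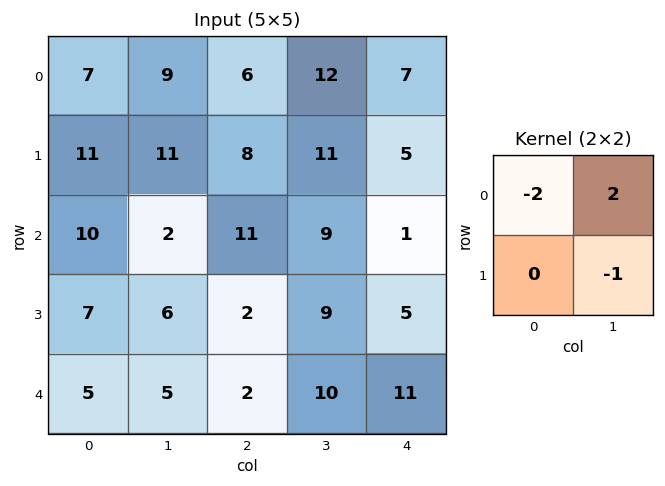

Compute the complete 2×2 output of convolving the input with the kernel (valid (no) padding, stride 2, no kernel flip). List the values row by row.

-7 1
-22 -13

Output[0,0]: The receptive field on the input at this output position is [7 9 / 11 11]. Elementwise product with the kernel and sum: 7·-2 + 9·2 + 11·-1.
Output[0,1]: The receptive field on the input at this output position is [6 12 / 8 11]. Elementwise product with the kernel and sum: 6·-2 + 12·2 + 11·-1.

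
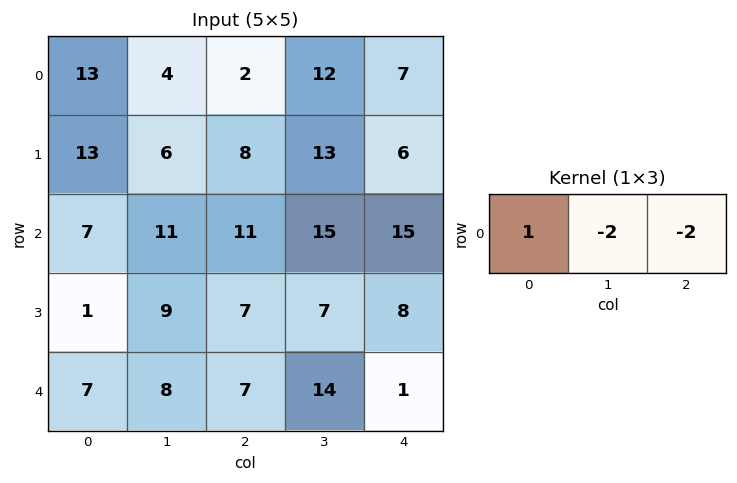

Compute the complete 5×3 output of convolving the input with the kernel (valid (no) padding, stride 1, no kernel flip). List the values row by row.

Output[0,0]: The receptive field on the input at this output position is [13 4 2]. Elementwise product with the kernel and sum: 13·1 + 4·-2 + 2·-2.
Output[0,1]: The receptive field on the input at this output position is [4 2 12]. Elementwise product with the kernel and sum: 4·1 + 2·-2 + 12·-2.

1 -24 -36
-15 -36 -30
-37 -41 -49
-31 -19 -23
-23 -34 -23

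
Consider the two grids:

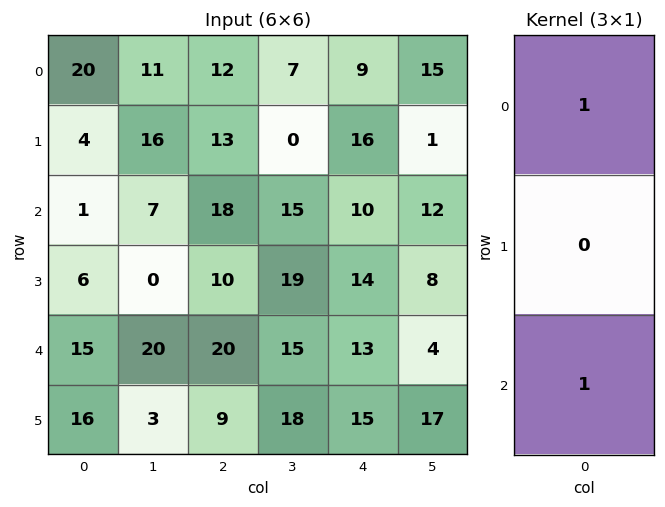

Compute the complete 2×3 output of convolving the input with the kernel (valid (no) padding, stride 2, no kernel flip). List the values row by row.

21 30 19
16 38 23

Output[0,0]: The receptive field on the input at this output position is [20 / 4 / 1]. Elementwise product with the kernel and sum: 20·1 + 1·1.
Output[0,1]: The receptive field on the input at this output position is [12 / 13 / 18]. Elementwise product with the kernel and sum: 12·1 + 18·1.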